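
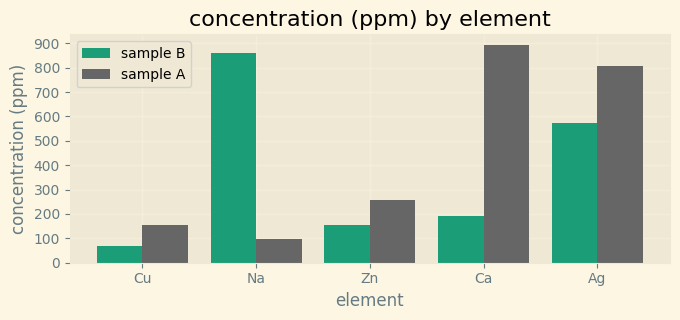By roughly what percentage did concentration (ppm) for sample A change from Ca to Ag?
≈ -11.1%

Ca ≈ 900, Ag ≈ 800; (800 − 900) / 900 ≈ -11.1%.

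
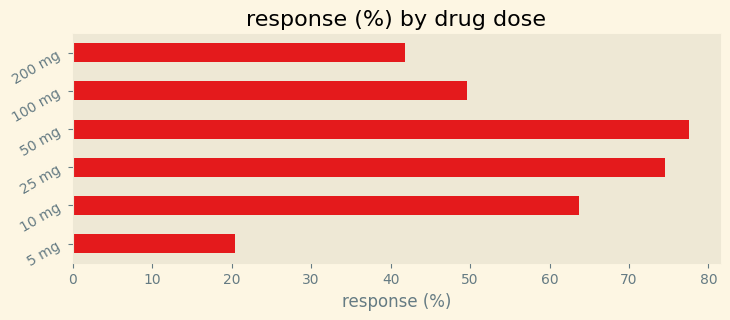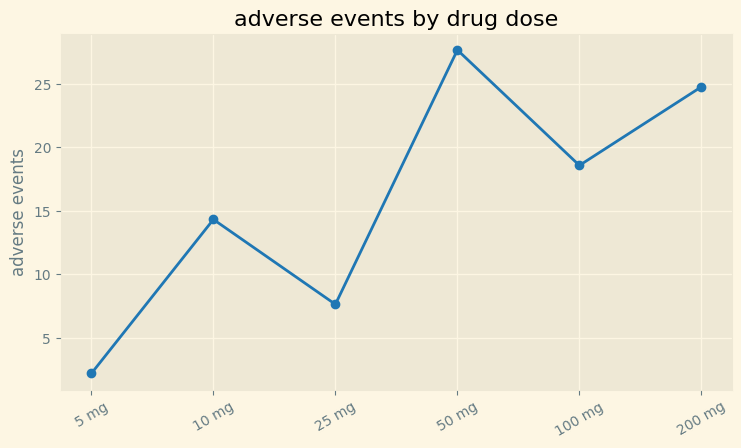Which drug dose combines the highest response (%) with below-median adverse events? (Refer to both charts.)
Chart 2 median adverse events ≈ 15; below-median drug doses: 5 mg, 10 mg, 25 mg. Among those, 25 mg has the highest response (%) (≈ 70).

25 mg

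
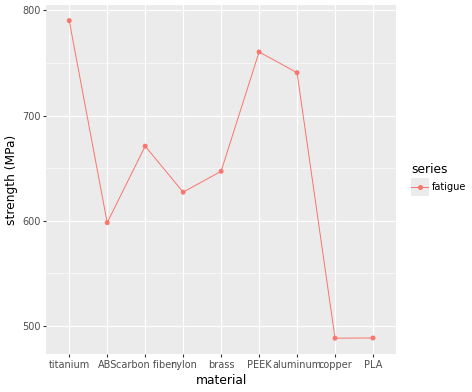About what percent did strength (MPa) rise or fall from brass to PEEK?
≈ +15.4%

brass ≈ 650, PEEK ≈ 750; (750 − 650) / 650 ≈ +15.4%.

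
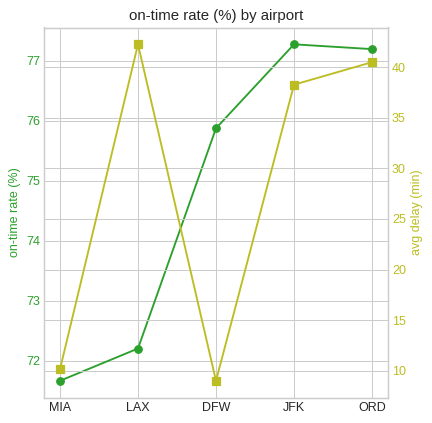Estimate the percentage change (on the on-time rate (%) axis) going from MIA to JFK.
≈ +8.4%

MIA ≈ 71.5, JFK ≈ 77.5; (77.5 − 71.5) / 71.5 ≈ +8.4%.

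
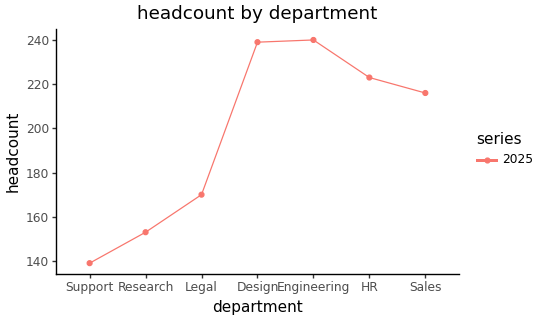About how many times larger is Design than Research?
Design ≈ 240, Research ≈ 150; 240/150 ≈ 1.6.

≈ 1.6×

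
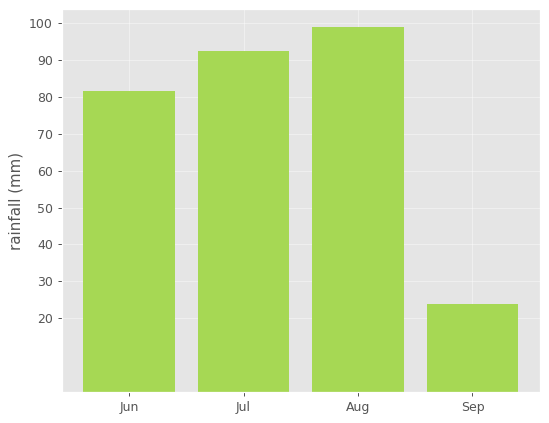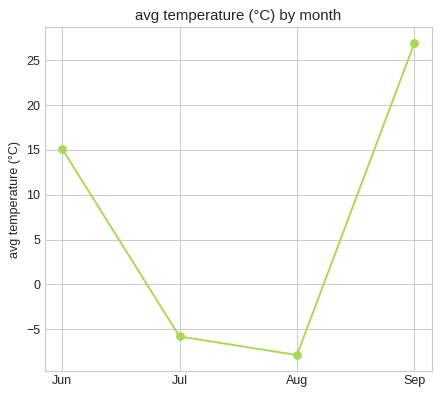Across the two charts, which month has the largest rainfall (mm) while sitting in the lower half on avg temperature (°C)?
Chart 2 median avg temperature (°C) ≈ 5; below-median months: Jul, Aug. Among those, Aug has the highest rainfall (mm) (≈ 100).

Aug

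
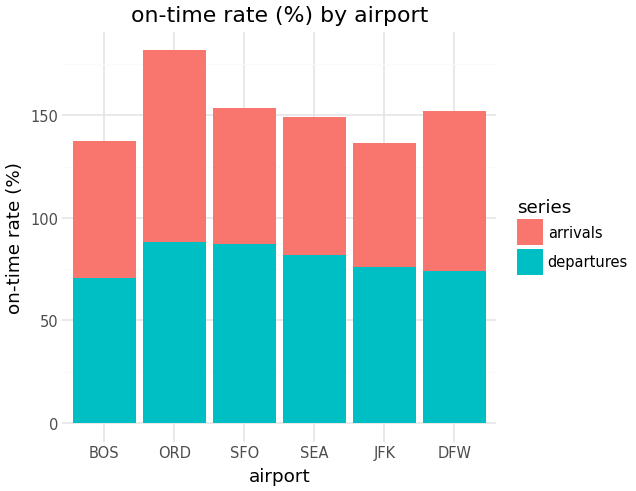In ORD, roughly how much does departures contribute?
departures top ≈ 80, bottom ≈ 0; segment ≈ 80.

≈ 80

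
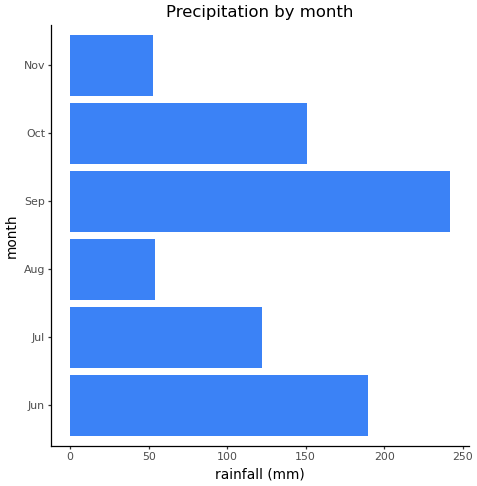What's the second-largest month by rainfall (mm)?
Top 3: Sep ≈ 250, Jun ≈ 200, Oct ≈ 150.

Jun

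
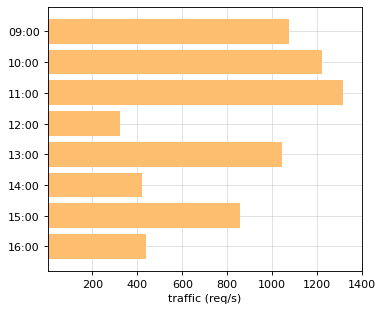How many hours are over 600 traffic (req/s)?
Above 600: 09:00, 10:00, 11:00, 13:00, 15:00.

5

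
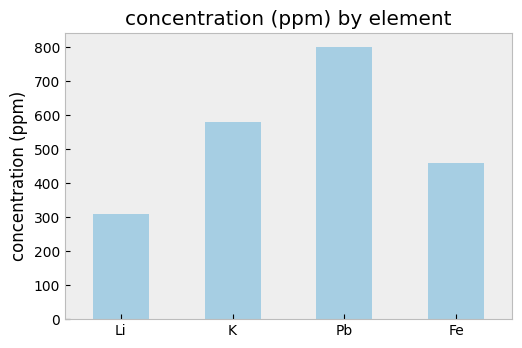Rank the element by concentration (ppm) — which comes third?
Fe

Top 4: Pb ≈ 800, K ≈ 600, Fe ≈ 500, Li ≈ 300.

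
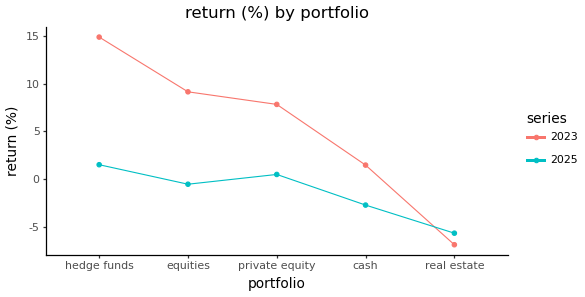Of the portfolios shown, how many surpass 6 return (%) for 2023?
Above 6: hedge funds, equities, private equity.

3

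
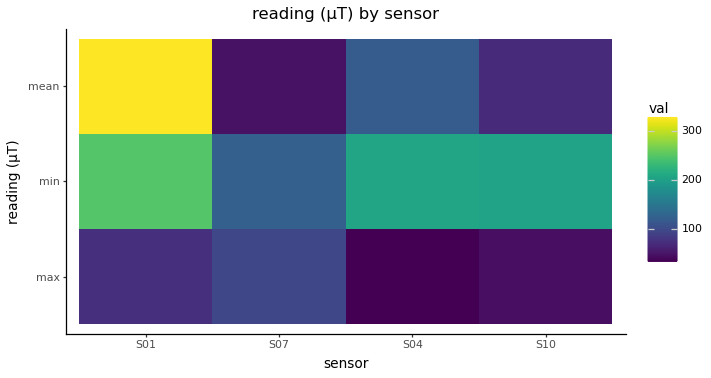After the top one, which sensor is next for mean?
S04

Top 3 for mean: S01 ≈ 325, S04 ≈ 125, S10 ≈ 75.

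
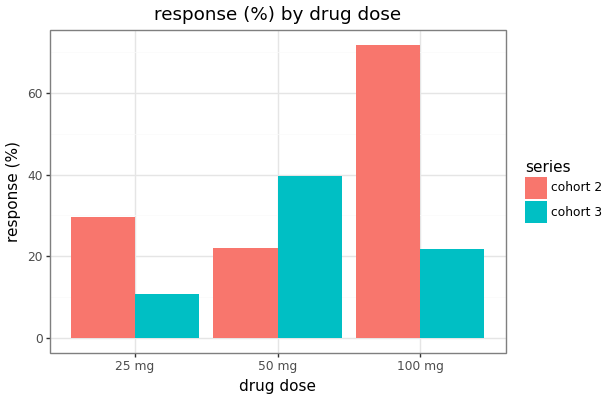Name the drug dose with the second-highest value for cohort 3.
Top 3 for cohort 3: 50 mg ≈ 40, 100 mg ≈ 20, 25 mg ≈ 10.

100 mg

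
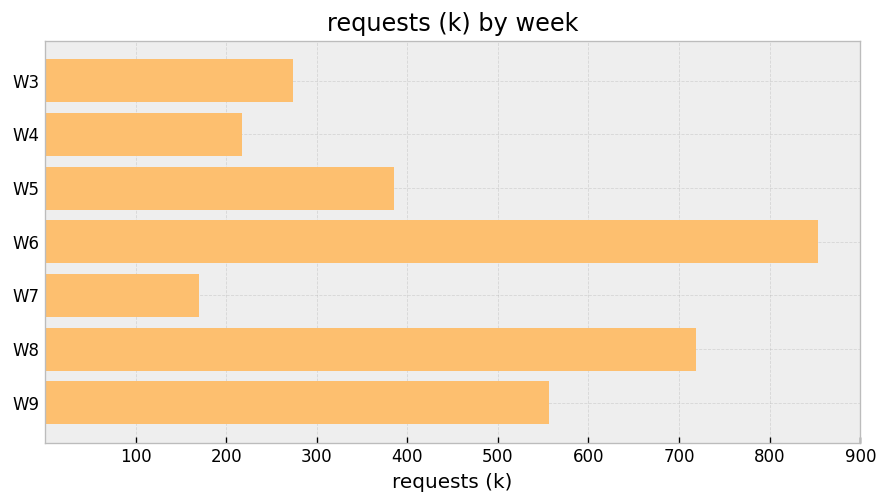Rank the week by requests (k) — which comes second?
W8

Top 3: W6 ≈ 900, W8 ≈ 700, W9 ≈ 600.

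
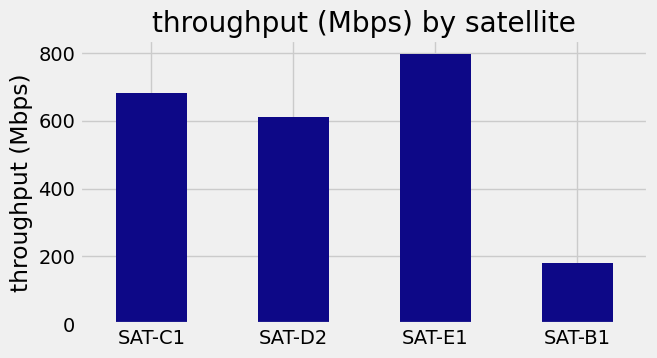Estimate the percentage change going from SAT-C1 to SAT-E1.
≈ +14.3%

SAT-C1 ≈ 700, SAT-E1 ≈ 800; (800 − 700) / 700 ≈ +14.3%.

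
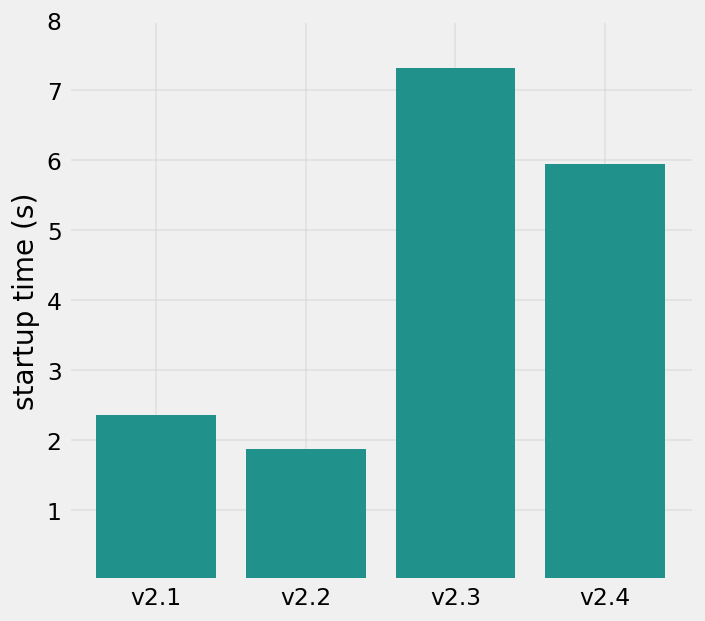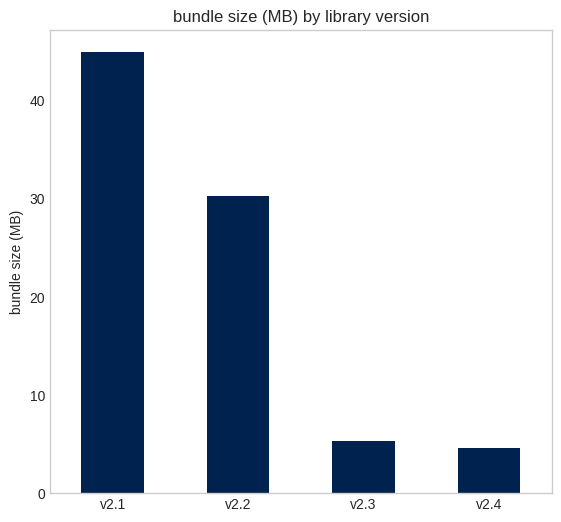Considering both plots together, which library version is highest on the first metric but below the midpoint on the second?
Chart 2 median bundle size (MB) ≈ 20; below-median library versions: v2.3, v2.4. Among those, v2.3 has the highest startup time (s) (≈ 7).

v2.3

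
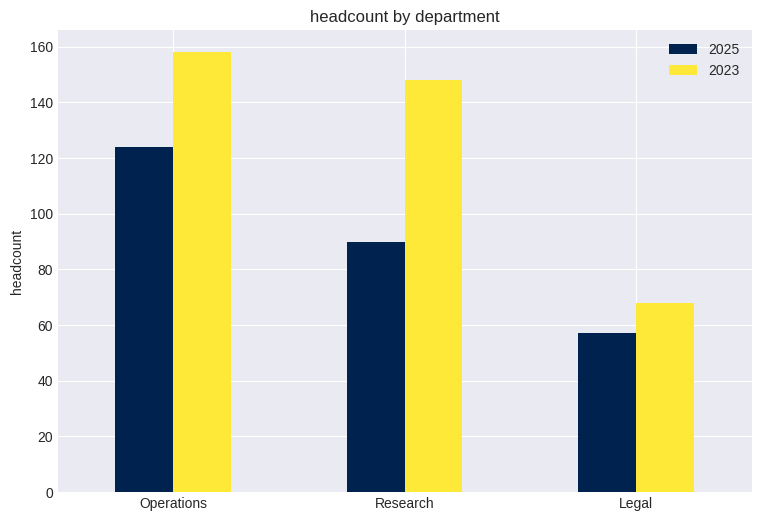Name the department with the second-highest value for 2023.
Research

Top 3 for 2023: Operations ≈ 160, Research ≈ 140, Legal ≈ 60.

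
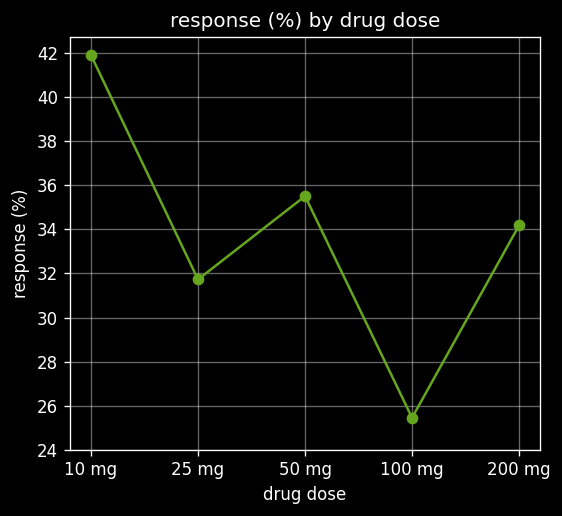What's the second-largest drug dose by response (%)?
50 mg

Top 3: 10 mg ≈ 42, 50 mg ≈ 36, 200 mg ≈ 34.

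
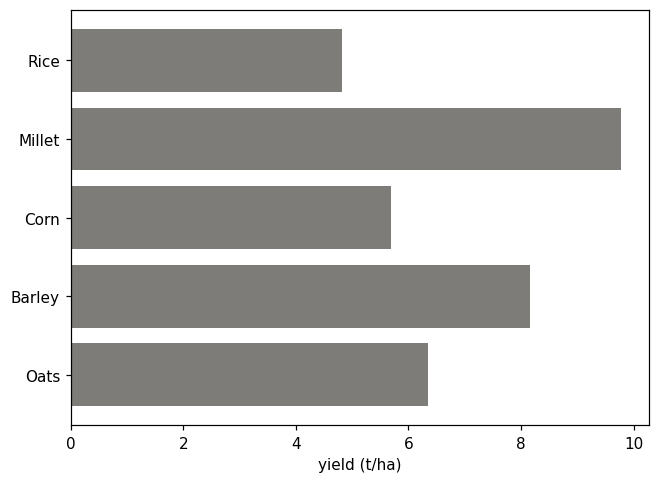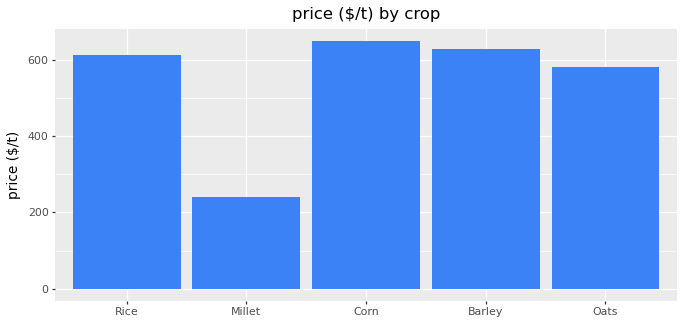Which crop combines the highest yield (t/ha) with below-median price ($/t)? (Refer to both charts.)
Millet

Chart 2 median price ($/t) ≈ 600; below-median crops: Millet, Oats. Among those, Millet has the highest yield (t/ha) (≈ 10).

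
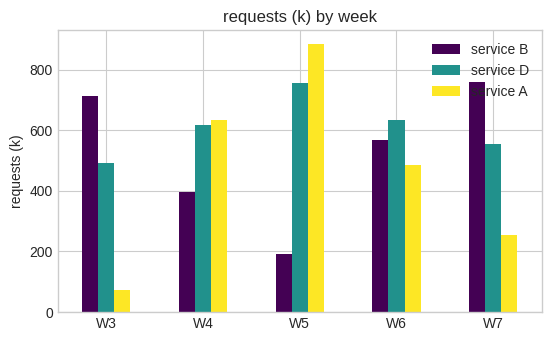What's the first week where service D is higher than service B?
W4

W3: service D ≈ 500 vs service B ≈ 700 (not yet); W4: service D ≈ 600 vs service B ≈ 400 (first crossover).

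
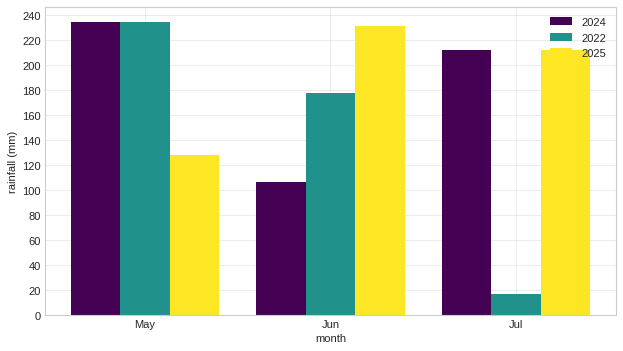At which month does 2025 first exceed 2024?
May: 2025 ≈ 120 vs 2024 ≈ 240 (not yet); Jun: 2025 ≈ 240 vs 2024 ≈ 100 (first crossover).

Jun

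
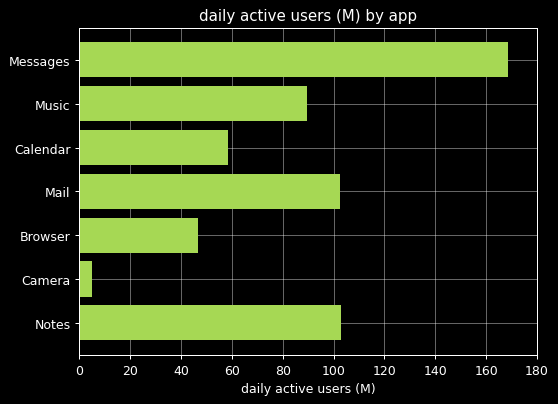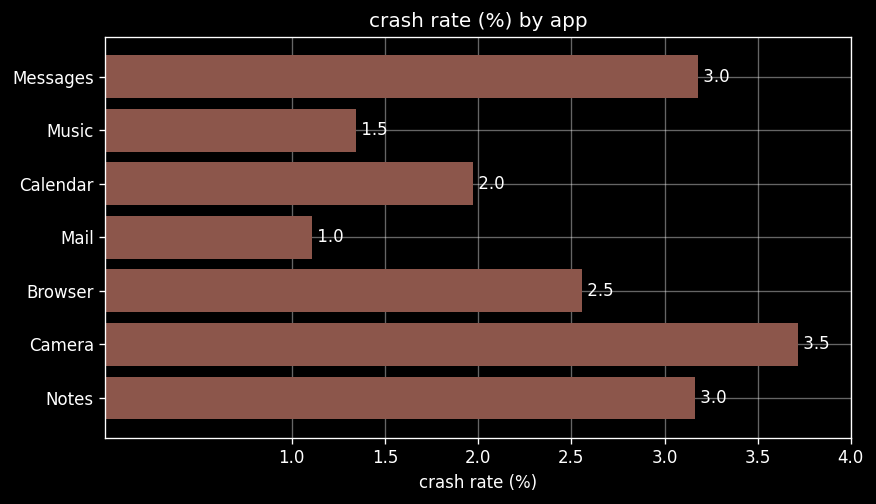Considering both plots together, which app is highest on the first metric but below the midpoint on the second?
Mail

Chart 2 median crash rate (%) ≈ 2.5; below-median apps: Music, Calendar, Mail. Among those, Mail has the highest daily active users (M) (≈ 100).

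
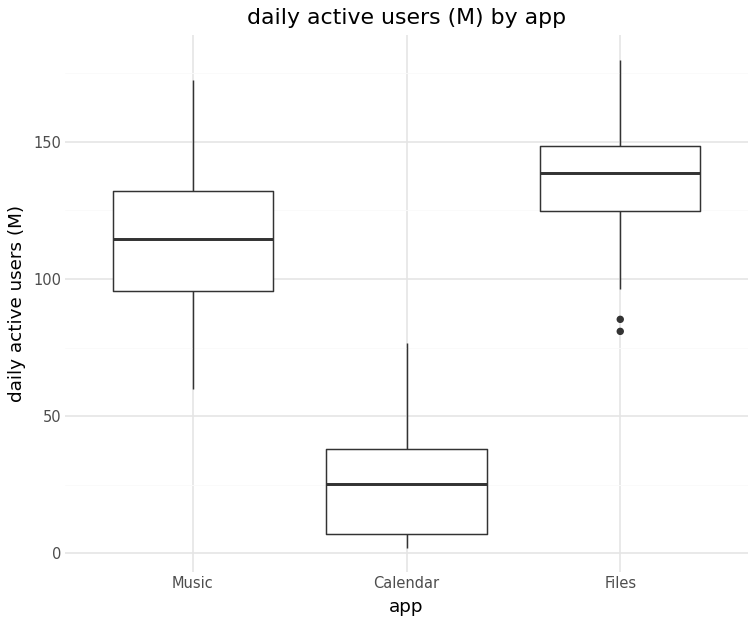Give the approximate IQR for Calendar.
Q3 ≈ 40, Q1 ≈ 10; IQR ≈ 30.

≈ 30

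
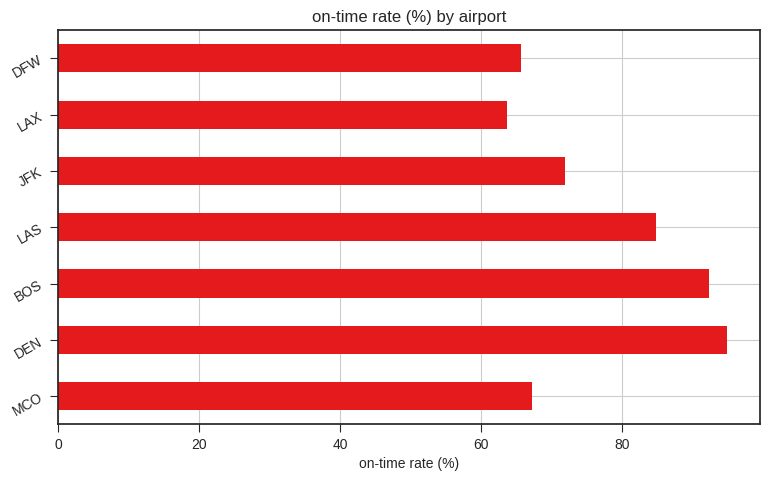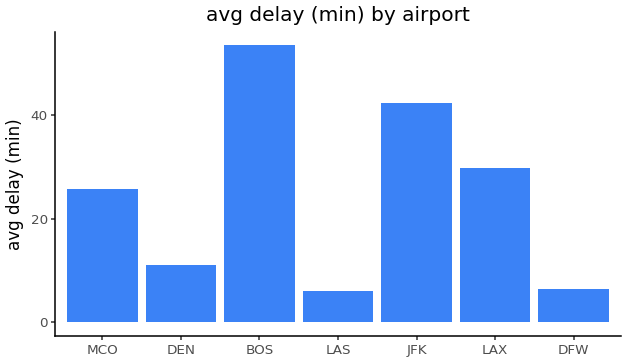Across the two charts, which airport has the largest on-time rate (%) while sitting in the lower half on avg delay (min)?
DEN

Chart 2 median avg delay (min) ≈ 25; below-median airports: DEN, LAS, DFW. Among those, DEN has the highest on-time rate (%) (≈ 90).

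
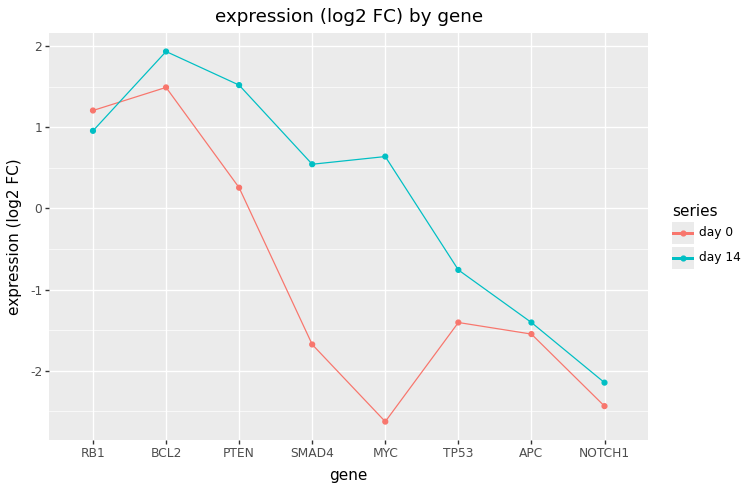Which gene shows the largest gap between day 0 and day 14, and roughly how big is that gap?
MYC, ≈ 3.0 log2 FC

MYC: day 0 ≈ -2.5, day 14 ≈ 0.5 → gap ≈ 3.0. Next-largest (SMAD4) is only ≈ 2.0.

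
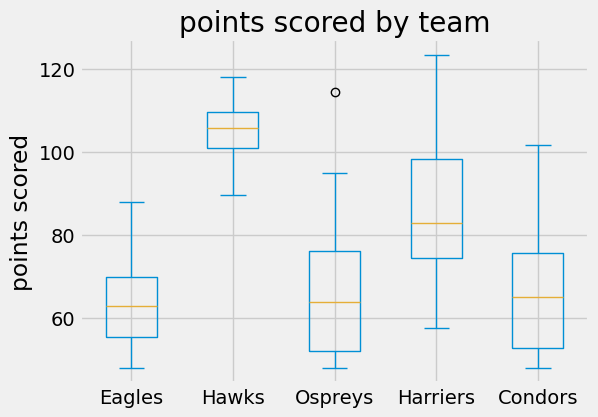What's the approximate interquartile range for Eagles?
Q3 ≈ 70, Q1 ≈ 55; IQR ≈ 15.

≈ 15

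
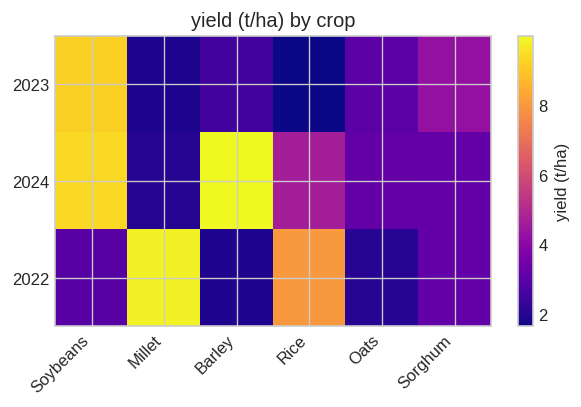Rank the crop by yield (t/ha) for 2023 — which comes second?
Top 3 for 2023: Soybeans ≈ 9, Sorghum ≈ 4, Oats ≈ 3.

Sorghum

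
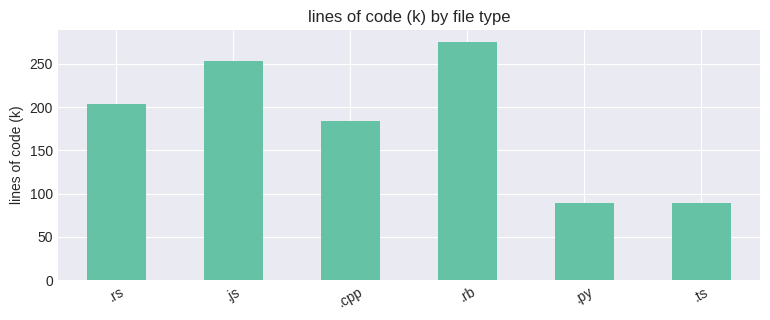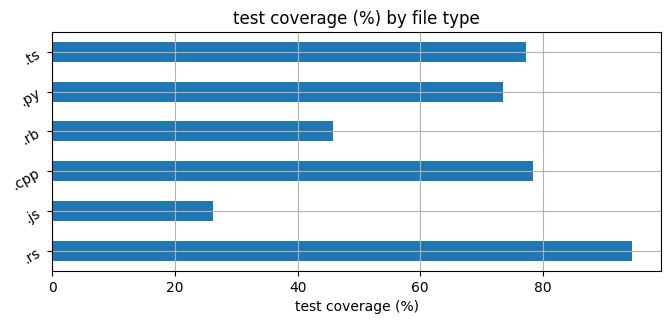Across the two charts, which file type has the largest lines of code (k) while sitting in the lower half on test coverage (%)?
.rb

Chart 2 median test coverage (%) ≈ 80; below-median file types: .js, .rb, .py. Among those, .rb has the highest lines of code (k) (≈ 300).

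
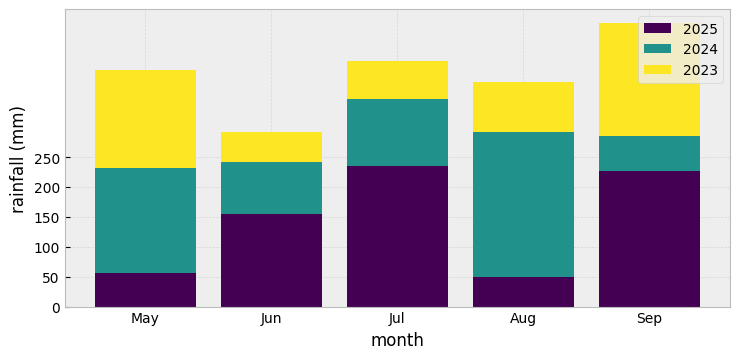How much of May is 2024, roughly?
2024 top ≈ 250, bottom ≈ 50; segment ≈ 200.

≈ 200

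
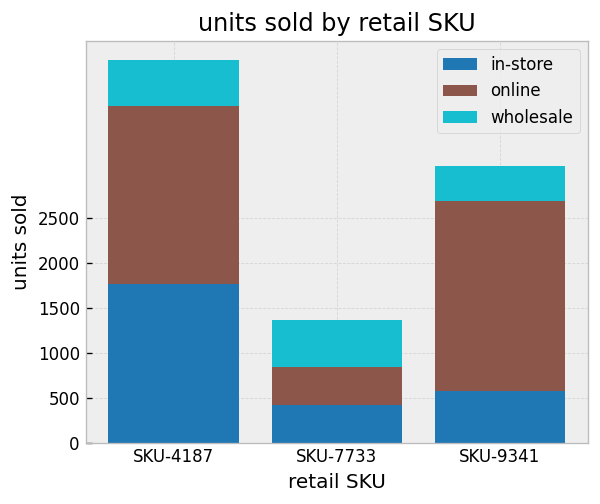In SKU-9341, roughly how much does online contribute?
online top ≈ 2500, bottom ≈ 500; segment ≈ 2000.

≈ 2000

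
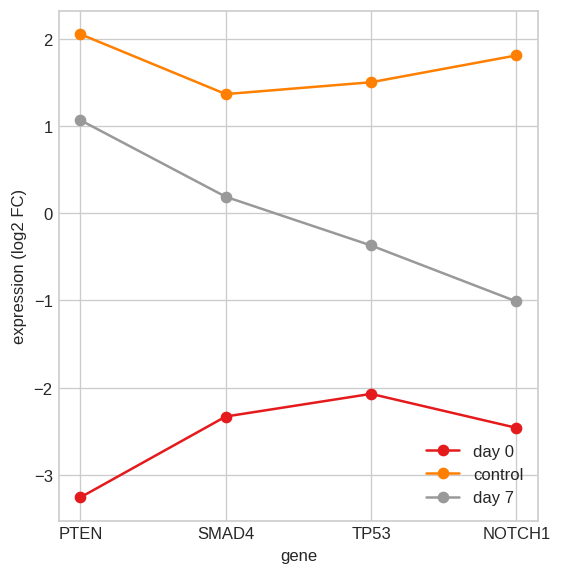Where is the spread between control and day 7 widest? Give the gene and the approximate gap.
NOTCH1: control ≈ 2.0, day 7 ≈ -1.0 → gap ≈ 3.0. Next-largest (TP53) is only ≈ 2.0.

NOTCH1, ≈ 3.0 log2 FC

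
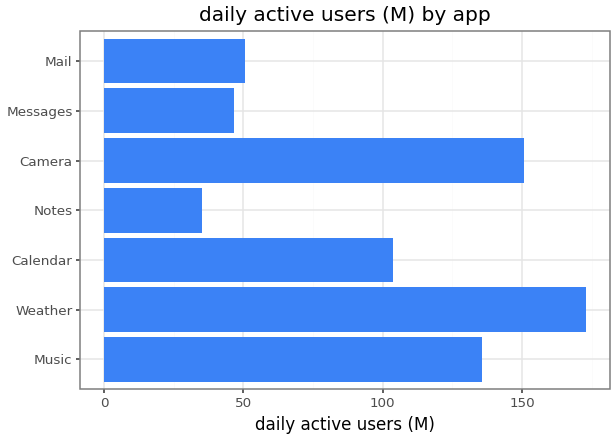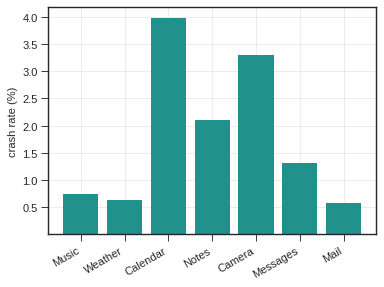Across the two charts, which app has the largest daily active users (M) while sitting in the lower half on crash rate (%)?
Weather

Chart 2 median crash rate (%) ≈ 1.5; below-median apps: Music, Weather, Mail. Among those, Weather has the highest daily active users (M) (≈ 180).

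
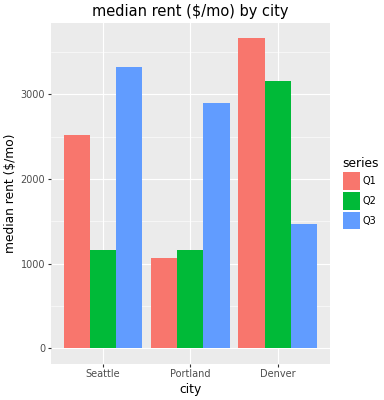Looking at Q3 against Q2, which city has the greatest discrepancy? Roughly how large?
Seattle, ≈ 2500 $/mo

Seattle: Q3 ≈ 3500, Q2 ≈ 1000 → gap ≈ 2500. Next-largest (Portland) is only ≈ 2000.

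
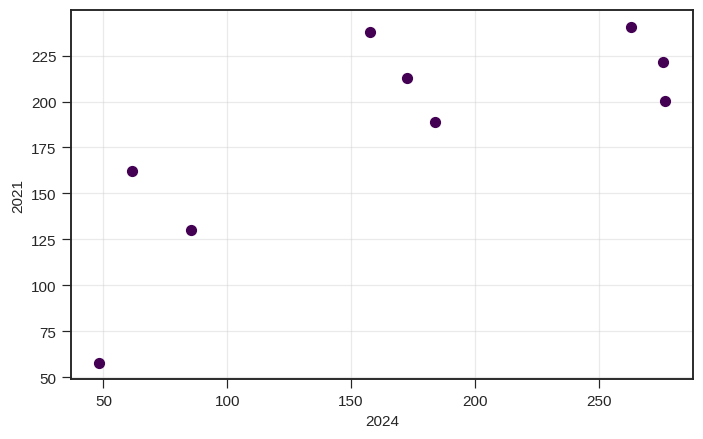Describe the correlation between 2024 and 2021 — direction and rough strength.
positive, strong

Points are positively correlated; strong (|r| ≈ 0.8).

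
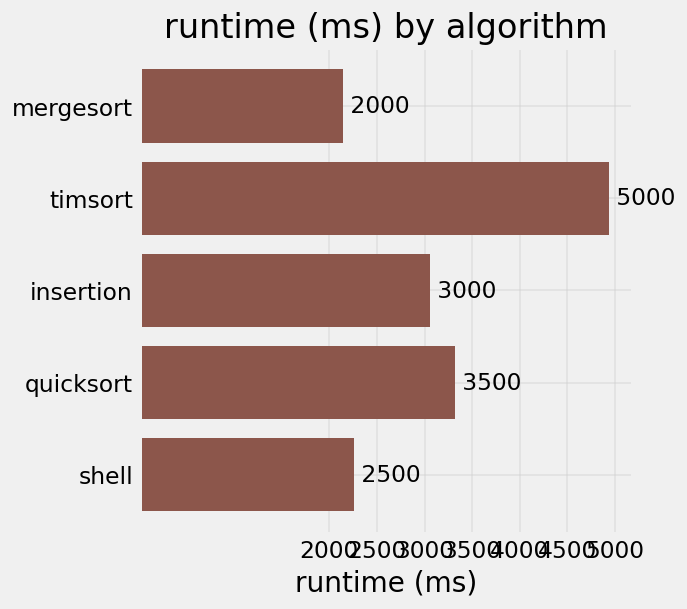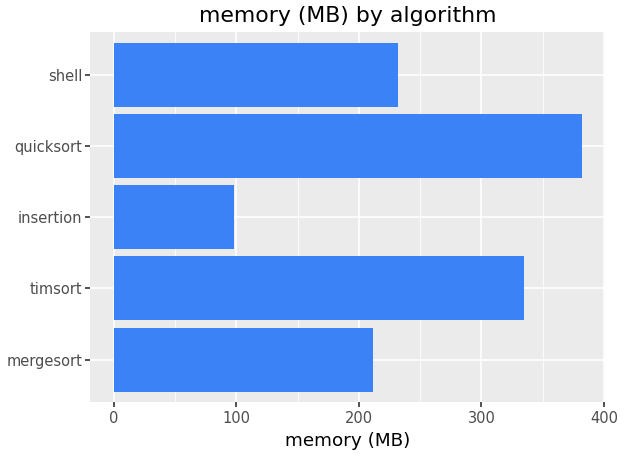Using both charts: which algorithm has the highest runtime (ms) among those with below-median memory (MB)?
Chart 2 median memory (MB) ≈ 250; below-median algorithms: mergesort, insertion. Among those, insertion has the highest runtime (ms) (≈ 3000).

insertion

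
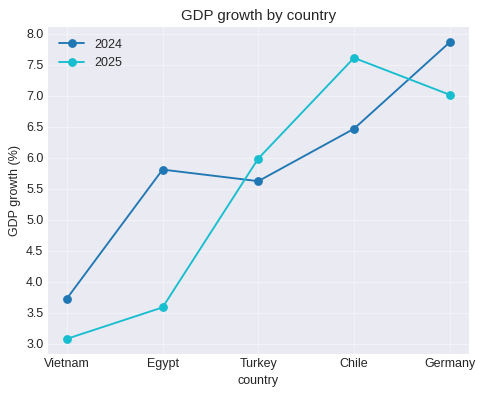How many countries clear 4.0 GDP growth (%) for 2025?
Above 4.0: Turkey, Chile, Germany.

3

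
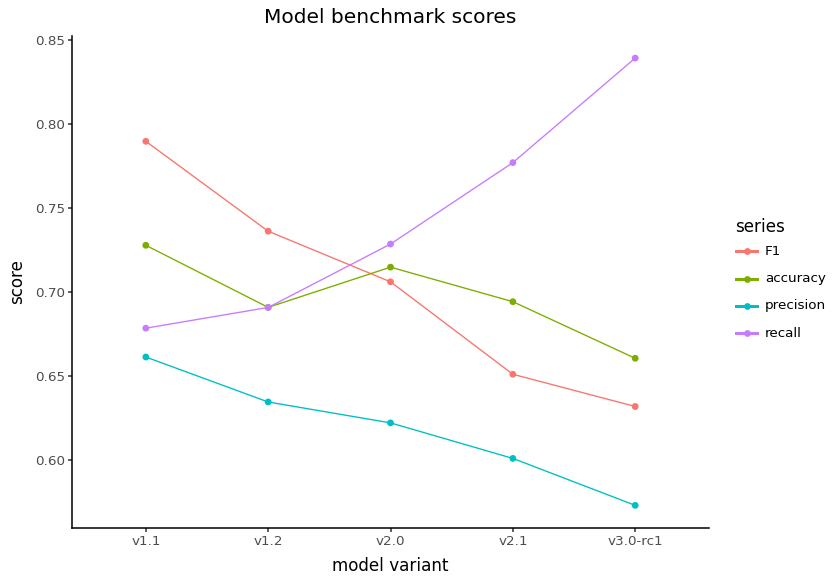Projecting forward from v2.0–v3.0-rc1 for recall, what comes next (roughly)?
≈ 0.9

Last three: 0.75, 0.80, 0.85 → slope ≈ 0.05/step → next ≈ 0.9.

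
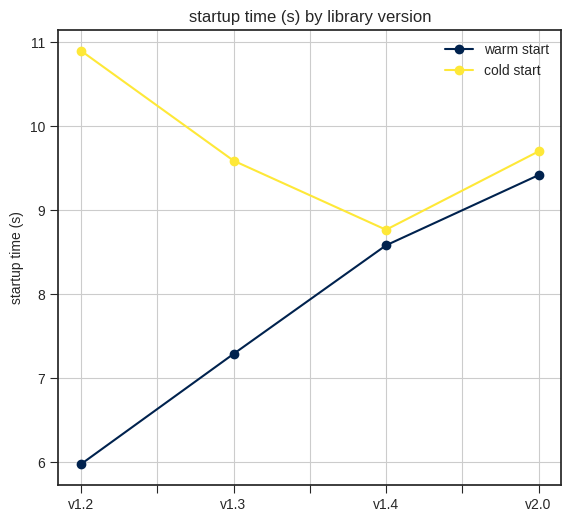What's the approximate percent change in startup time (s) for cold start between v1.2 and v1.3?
v1.2 ≈ 11.0, v1.3 ≈ 9.5; (9.5 − 11.0) / 11.0 ≈ -13.6%.

≈ -13.6%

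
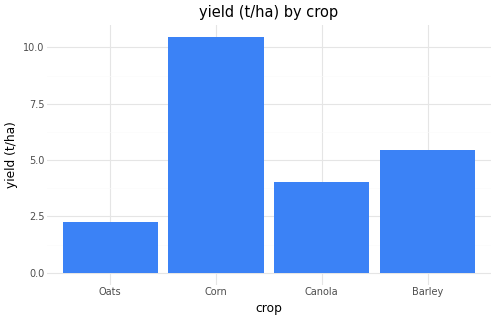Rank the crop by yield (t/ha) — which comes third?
Canola

Top 4: Corn ≈ 10, Barley ≈ 5, Canola ≈ 4, Oats ≈ 2.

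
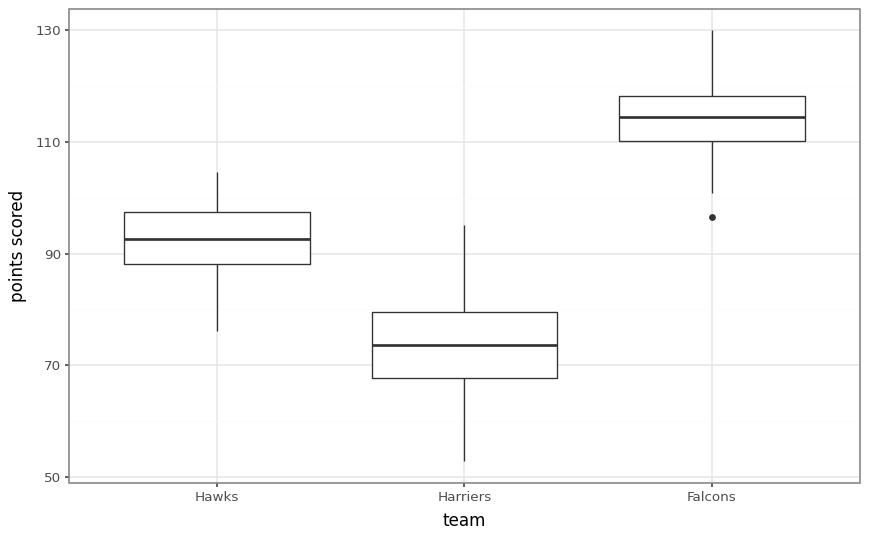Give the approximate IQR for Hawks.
Q3 ≈ 100, Q1 ≈ 90; IQR ≈ 10.

≈ 10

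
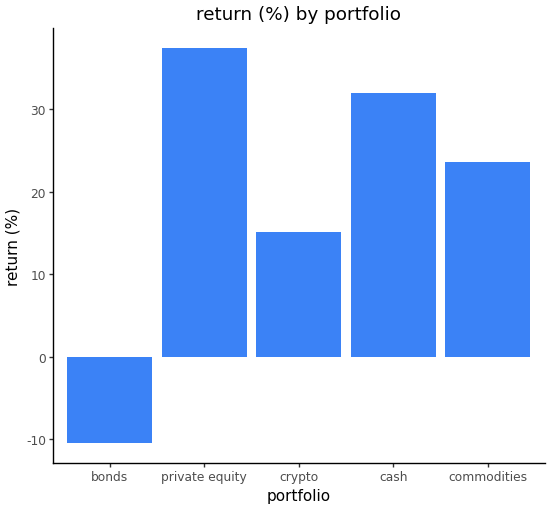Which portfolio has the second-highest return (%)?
cash

Top 3: private equity ≈ 35, cash ≈ 30, commodities ≈ 25.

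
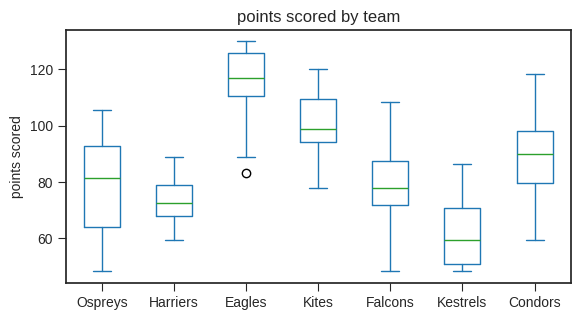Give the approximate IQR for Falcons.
Q3 ≈ 85, Q1 ≈ 70; IQR ≈ 15.

≈ 15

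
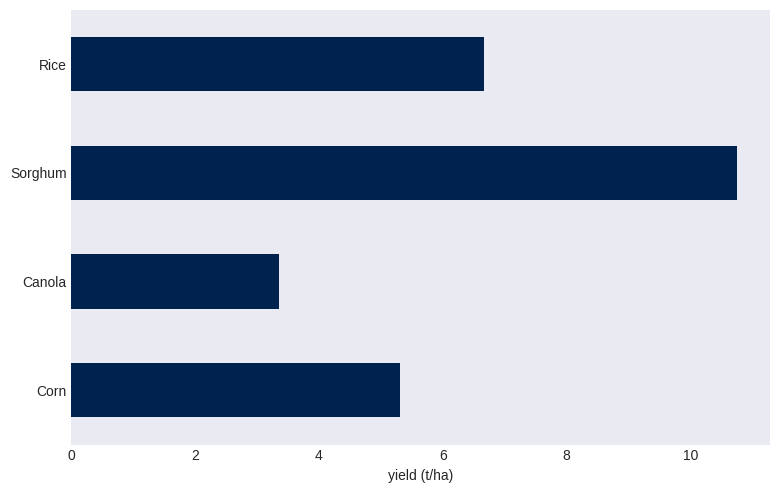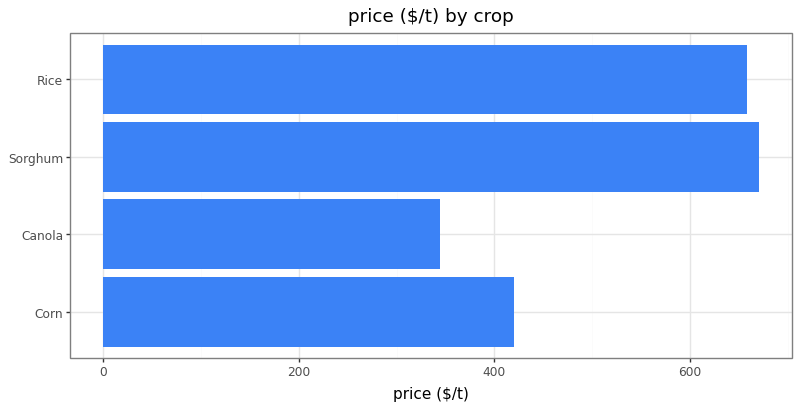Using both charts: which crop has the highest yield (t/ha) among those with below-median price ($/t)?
Chart 2 median price ($/t) ≈ 500; below-median crops: Corn, Canola. Among those, Corn has the highest yield (t/ha) (≈ 5).

Corn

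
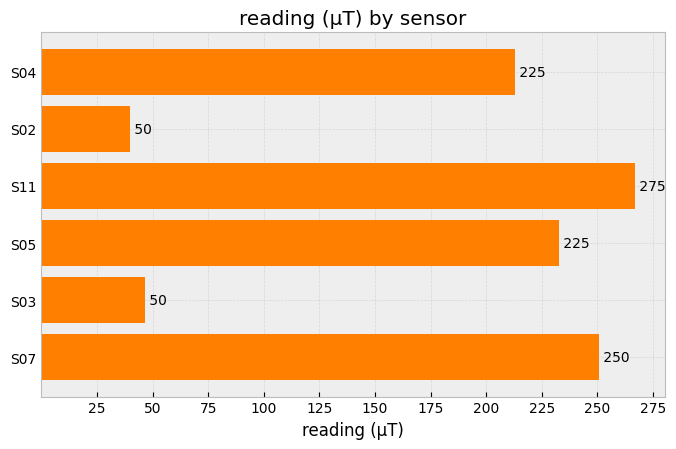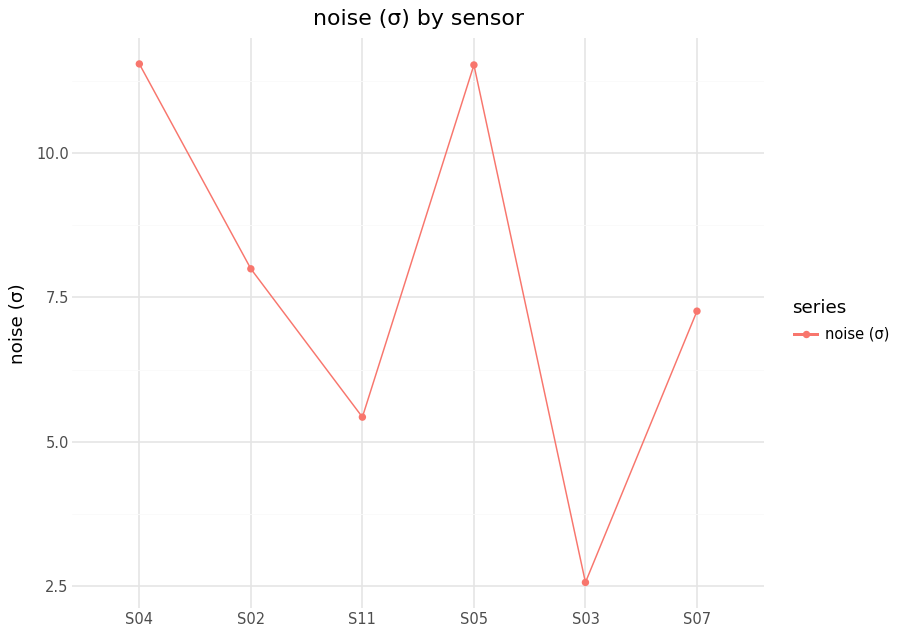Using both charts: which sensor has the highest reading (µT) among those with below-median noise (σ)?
S11

Chart 2 median noise (σ) ≈ 8; below-median sensors: S11, S03, S07. Among those, S11 has the highest reading (µT) (≈ 275).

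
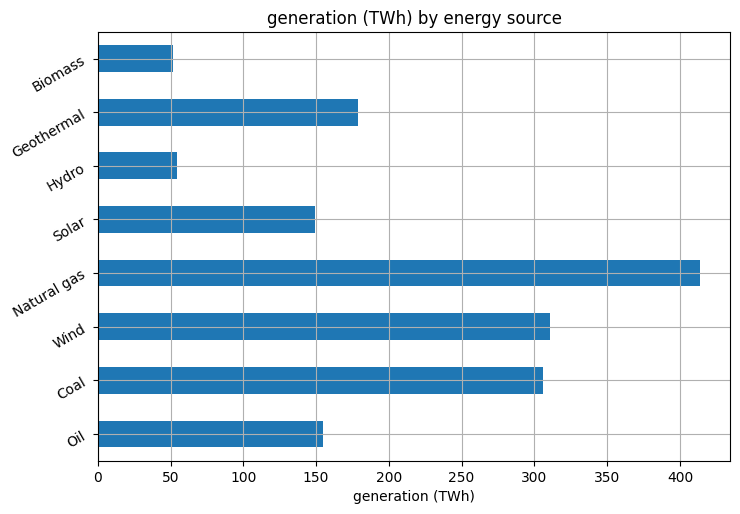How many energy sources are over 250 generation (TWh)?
3

Above 250: Coal, Wind, Natural gas.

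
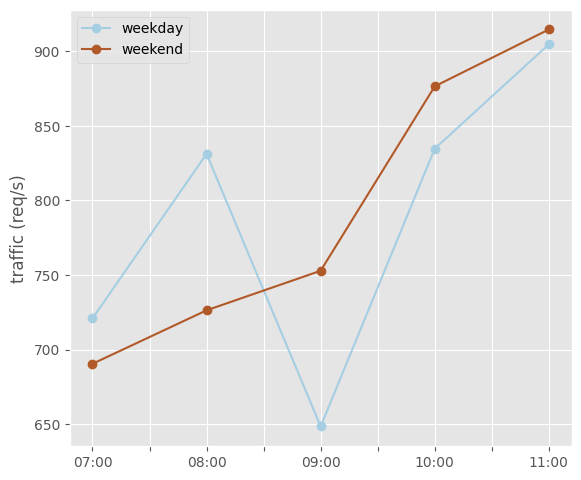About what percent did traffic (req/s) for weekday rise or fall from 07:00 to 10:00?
≈ +13.8%

07:00 ≈ 725, 10:00 ≈ 825; (825 − 725) / 725 ≈ +13.8%.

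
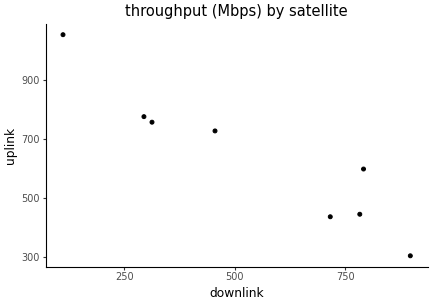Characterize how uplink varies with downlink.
Points are negatively correlated; strong (|r| ≈ 0.9).

negative, strong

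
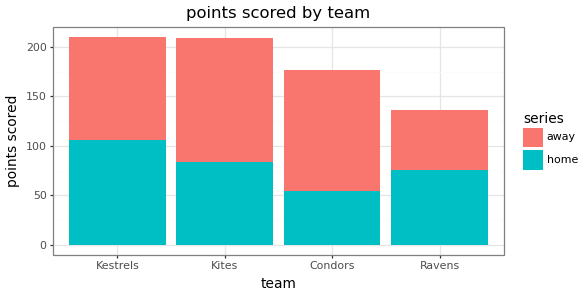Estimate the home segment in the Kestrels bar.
home top ≈ 100, bottom ≈ 0; segment ≈ 100.

≈ 100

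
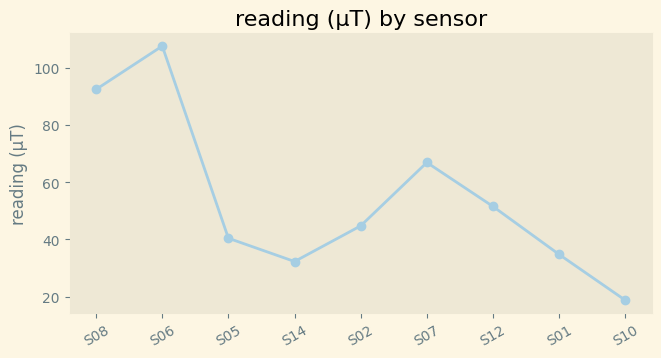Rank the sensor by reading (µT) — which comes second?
Top 3: S06 ≈ 110, S08 ≈ 90, S07 ≈ 70.

S08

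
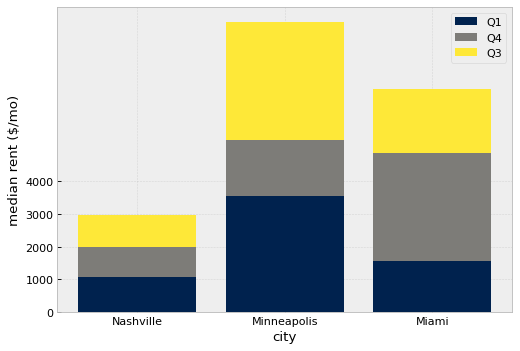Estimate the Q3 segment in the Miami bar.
Q3 top ≈ 7000, bottom ≈ 5000; segment ≈ 2000.

≈ 2000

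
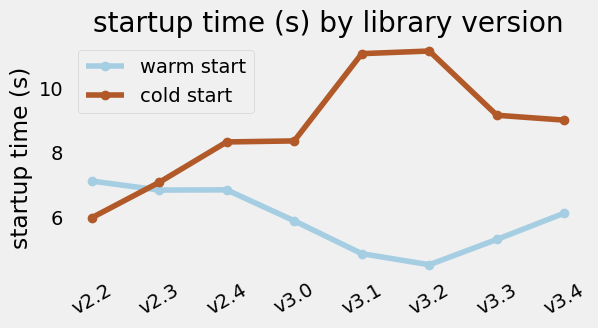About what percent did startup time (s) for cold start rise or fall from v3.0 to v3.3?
≈ +12.5%

v3.0 ≈ 8, v3.3 ≈ 9; (9 − 8) / 8 ≈ +12.5%.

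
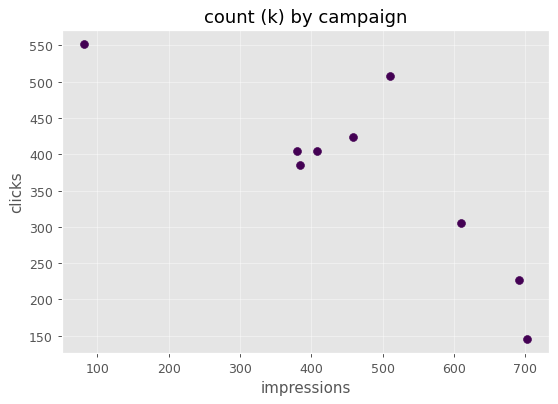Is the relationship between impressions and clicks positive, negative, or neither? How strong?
Points are negatively correlated; strong (|r| ≈ 0.8).

negative, strong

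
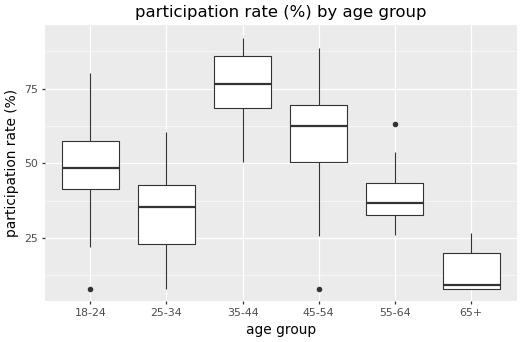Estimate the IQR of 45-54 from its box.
≈ 20

Q3 ≈ 70, Q1 ≈ 50; IQR ≈ 20.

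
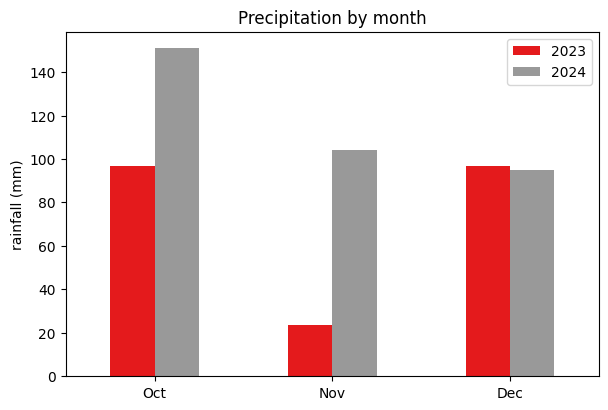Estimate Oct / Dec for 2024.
Oct ≈ 160, Dec ≈ 100; 160/100 ≈ 1.6.

≈ 1.6×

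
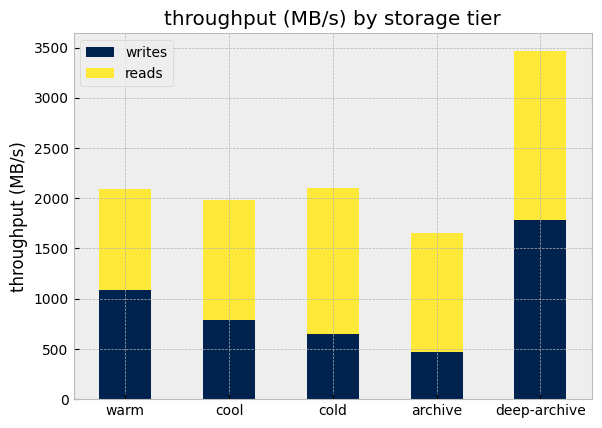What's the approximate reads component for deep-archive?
≈ 1500

reads top ≈ 3500, bottom ≈ 2000; segment ≈ 1500.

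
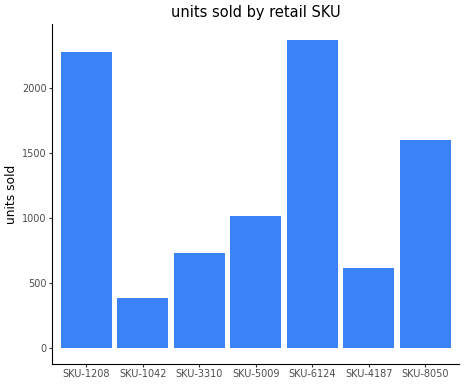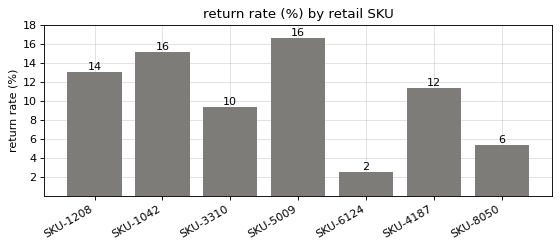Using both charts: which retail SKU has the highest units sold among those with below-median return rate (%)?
Chart 2 median return rate (%) ≈ 12; below-median retail SKUs: SKU-3310, SKU-6124, SKU-8050. Among those, SKU-6124 has the highest units sold (≈ 2500).

SKU-6124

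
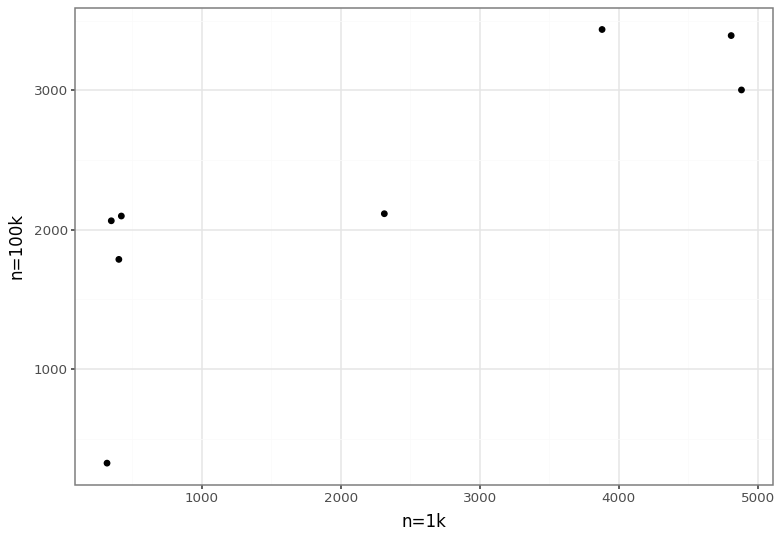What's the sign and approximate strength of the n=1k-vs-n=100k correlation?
Points are positively correlated; strong (|r| ≈ 0.8).

positive, strong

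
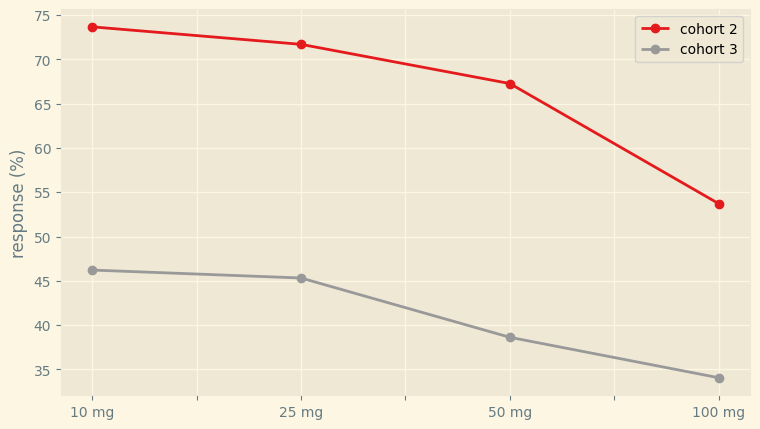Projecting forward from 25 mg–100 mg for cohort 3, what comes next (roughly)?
Last three: 45, 40, 35 → slope ≈ -5/step → next ≈ 30.

≈ 30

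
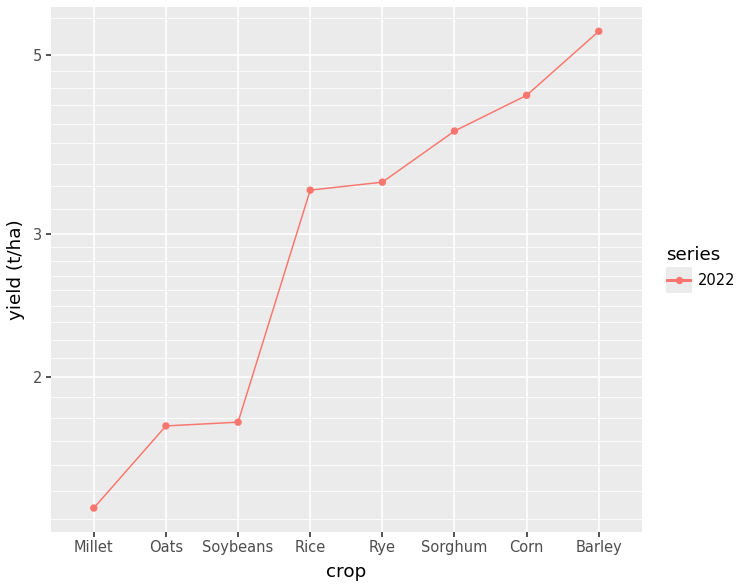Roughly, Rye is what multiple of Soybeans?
Rye ≈ 3.5, Soybeans ≈ 2.0; 3.5/2.0 ≈ 1.75.

≈ 1.75×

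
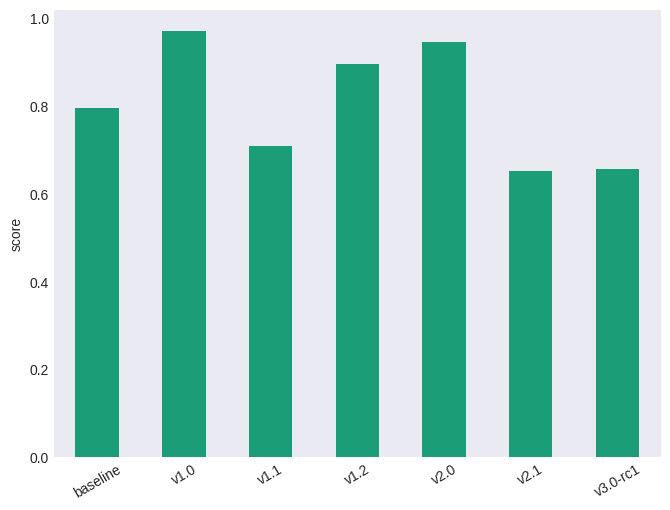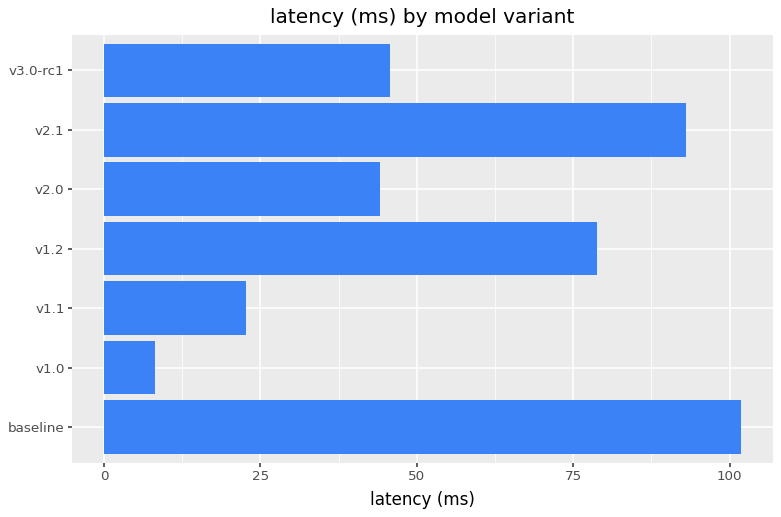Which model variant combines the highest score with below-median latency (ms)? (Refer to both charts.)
v1.0

Chart 2 median latency (ms) ≈ 50; below-median model variants: v1.0, v1.1, v2.0. Among those, v1.0 has the highest score (≈ 1).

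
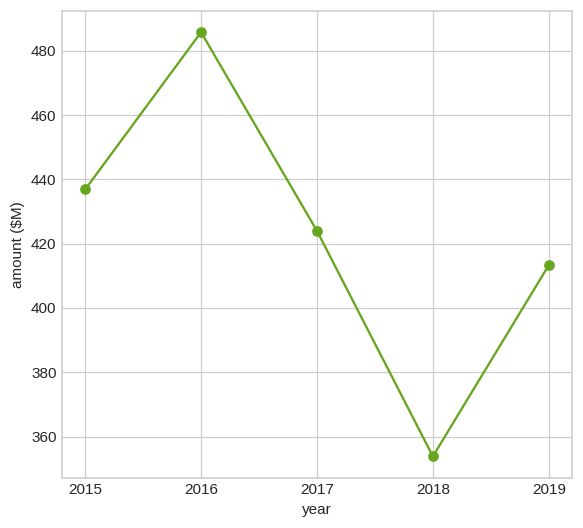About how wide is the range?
Max 2016 ≈ 480, min 2018 ≈ 360; range ≈ 120.

≈ 120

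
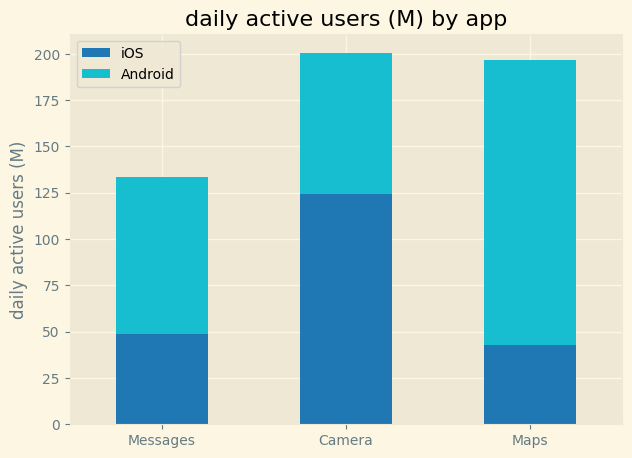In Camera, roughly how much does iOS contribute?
≈ 120

iOS top ≈ 120, bottom ≈ 0; segment ≈ 120.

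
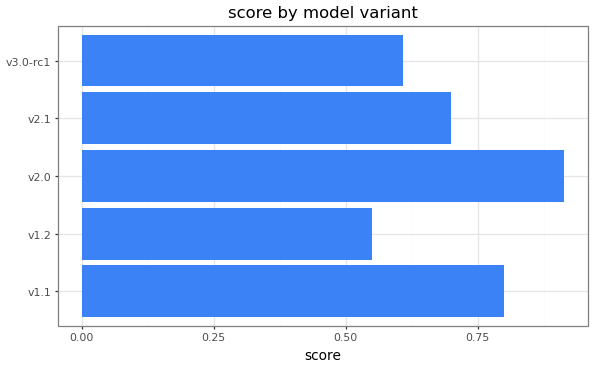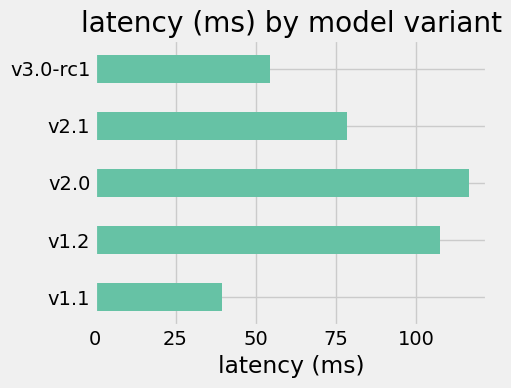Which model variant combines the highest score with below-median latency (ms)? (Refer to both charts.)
v1.1

Chart 2 median latency (ms) ≈ 80; below-median model variants: v1.1, v3.0-rc1. Among those, v1.1 has the highest score (≈ 0.8).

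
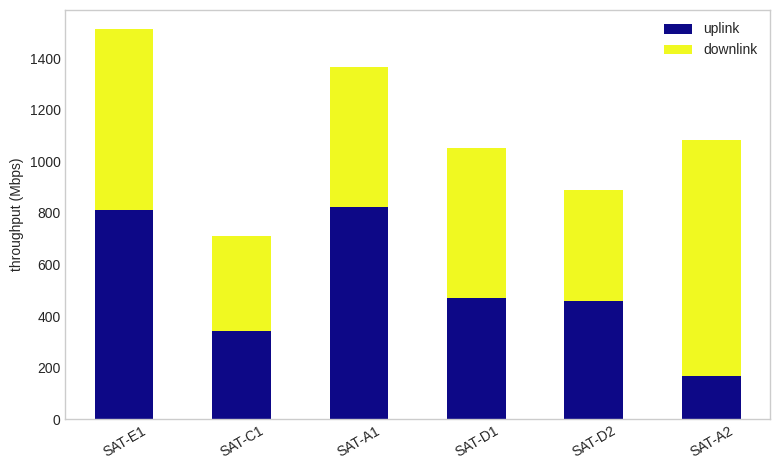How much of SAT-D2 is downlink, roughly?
≈ 400

downlink top ≈ 800, bottom ≈ 400; segment ≈ 400.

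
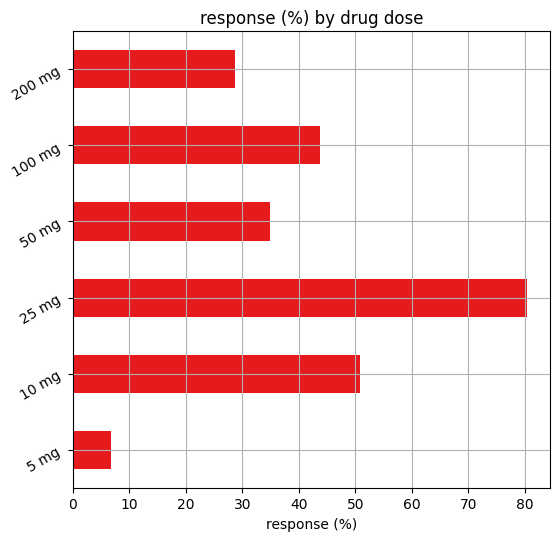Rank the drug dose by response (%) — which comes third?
100 mg

Top 4: 25 mg ≈ 80, 10 mg ≈ 50, 100 mg ≈ 40, 50 mg ≈ 30.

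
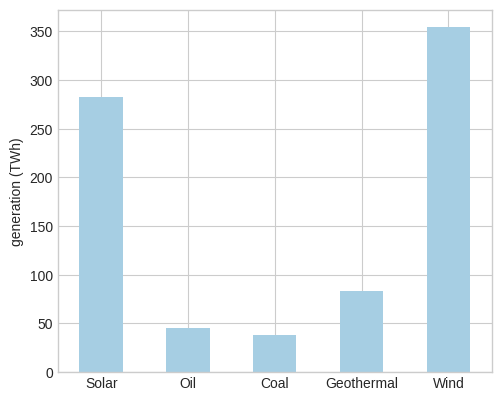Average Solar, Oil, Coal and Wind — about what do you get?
≈ 188

(300 + 50 + 50 + 350) / 4 ≈ 188.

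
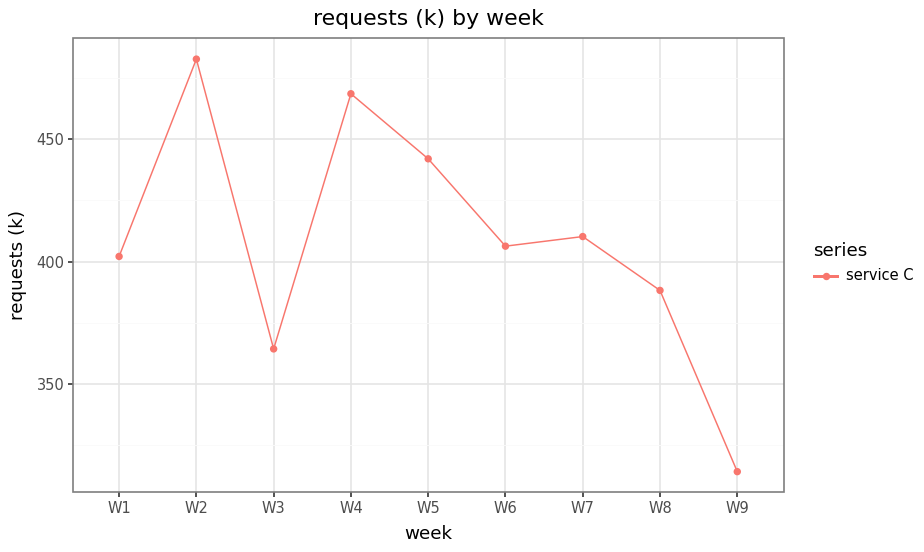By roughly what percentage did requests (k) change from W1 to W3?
≈ -10%

W1 ≈ 400, W3 ≈ 360; (360 − 400) / 400 ≈ -10%.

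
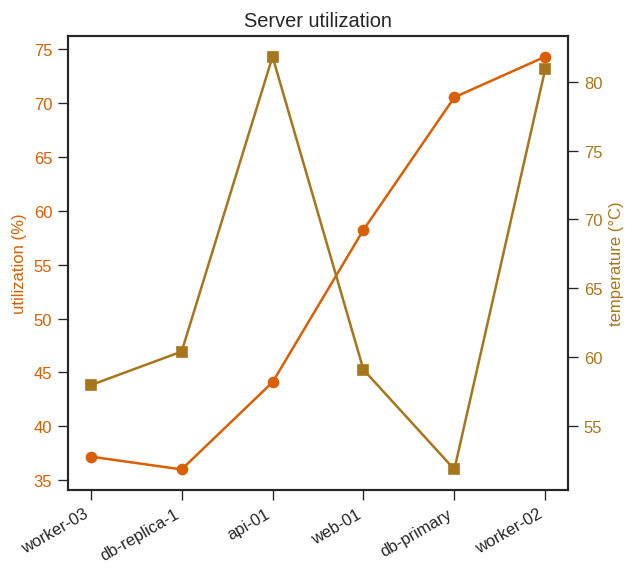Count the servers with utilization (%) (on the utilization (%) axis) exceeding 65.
Above 65: db-primary, worker-02.

2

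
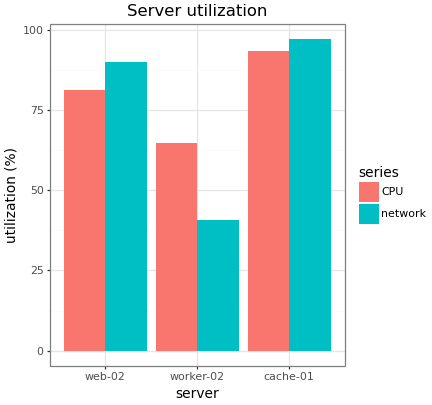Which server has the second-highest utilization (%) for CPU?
web-02

Top 3 for CPU: cache-01 ≈ 90, web-02 ≈ 80, worker-02 ≈ 60.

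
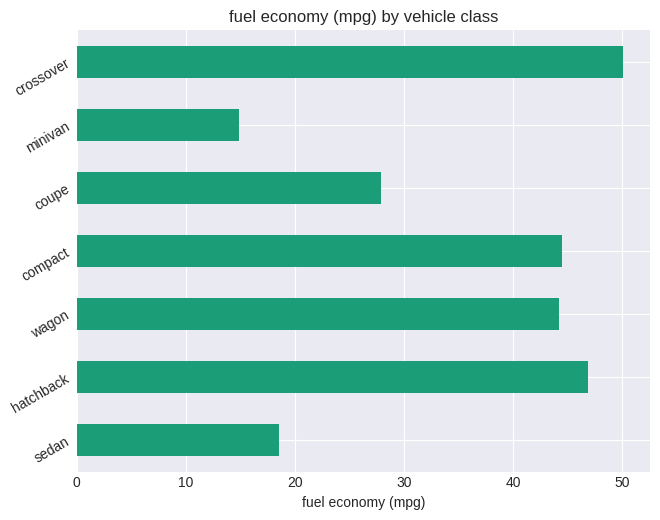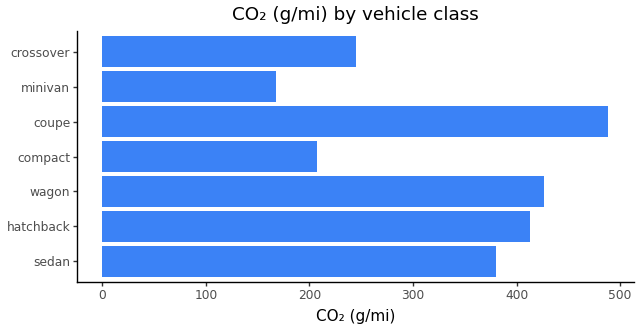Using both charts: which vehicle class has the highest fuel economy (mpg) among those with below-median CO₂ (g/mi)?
Chart 2 median CO₂ (g/mi) ≈ 400; below-median vehicle classes: compact, minivan, crossover. Among those, crossover has the highest fuel economy (mpg) (≈ 50).

crossover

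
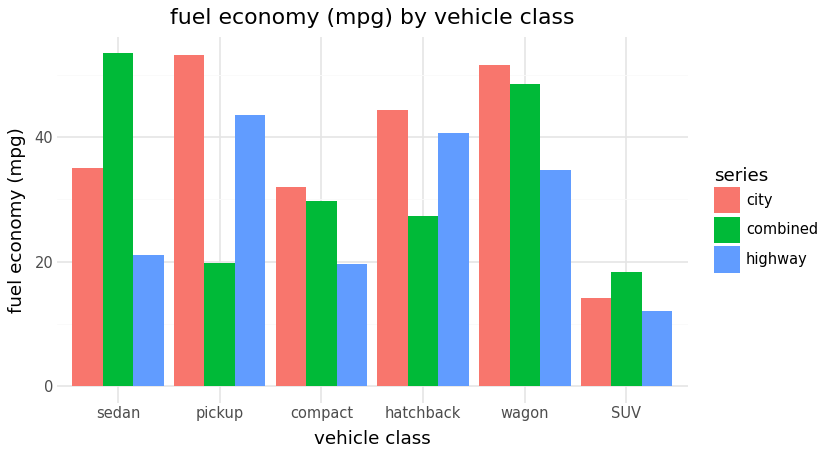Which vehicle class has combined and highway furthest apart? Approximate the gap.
sedan, ≈ 35 mpg

sedan: combined ≈ 55, highway ≈ 20 → gap ≈ 35. Next-largest (pickup) is only ≈ 25.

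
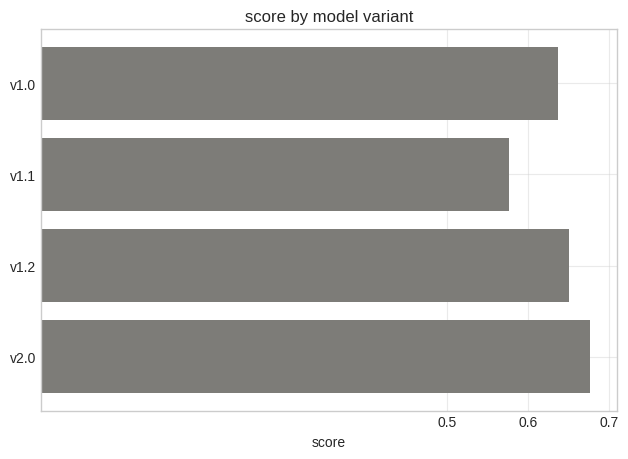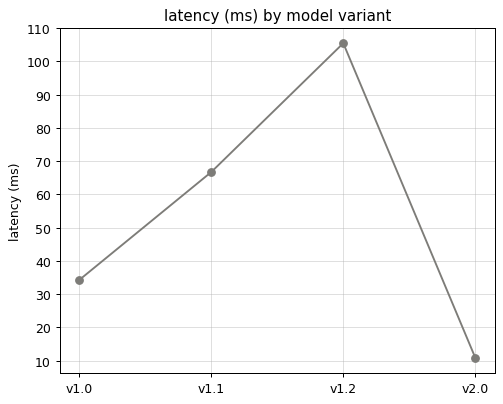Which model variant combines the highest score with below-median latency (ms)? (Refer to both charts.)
v2.0

Chart 2 median latency (ms) ≈ 50; below-median model variants: v1.0, v2.0. Among those, v2.0 has the highest score (≈ 0.7).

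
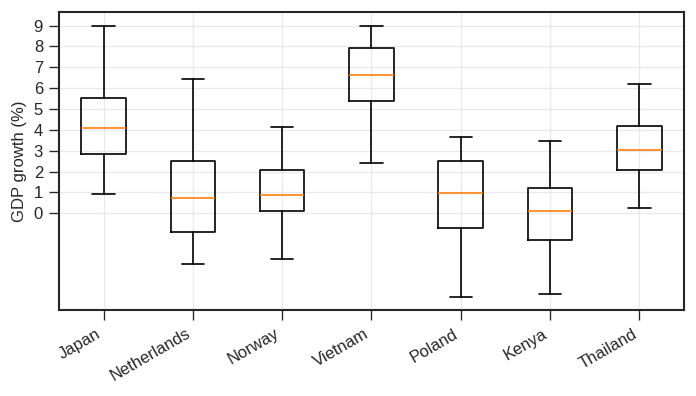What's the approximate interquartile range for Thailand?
≈ 2

Q3 ≈ 4, Q1 ≈ 2; IQR ≈ 2.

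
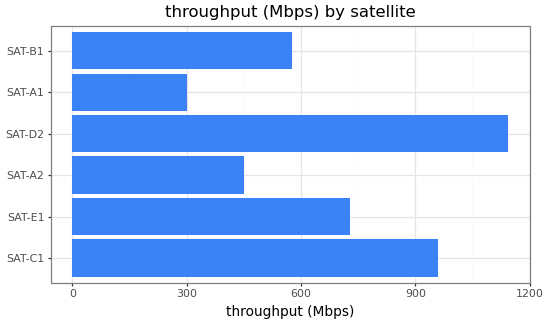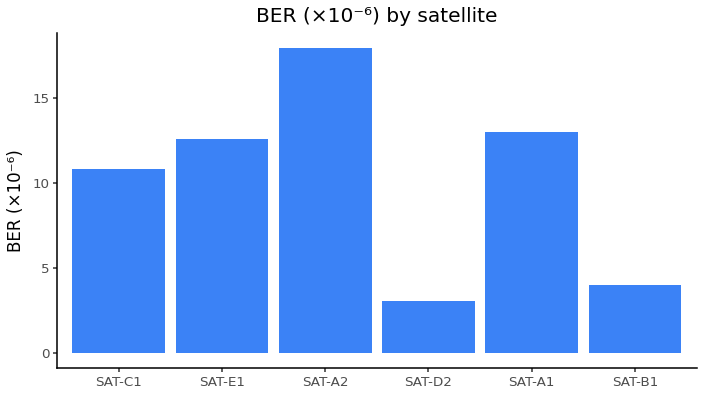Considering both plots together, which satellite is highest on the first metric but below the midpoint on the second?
Chart 2 median BER (×10⁻⁶) ≈ 12; below-median satellites: SAT-C1, SAT-D2, SAT-B1. Among those, SAT-D2 has the highest throughput (Mbps) (≈ 1200).

SAT-D2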